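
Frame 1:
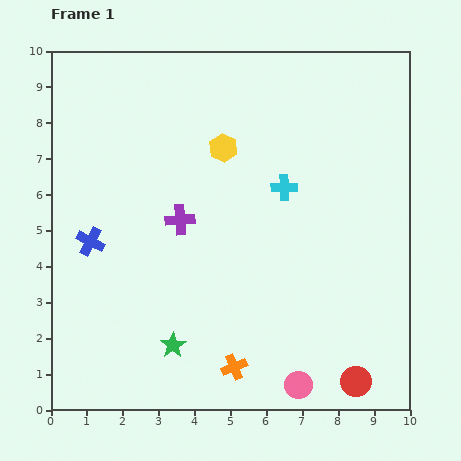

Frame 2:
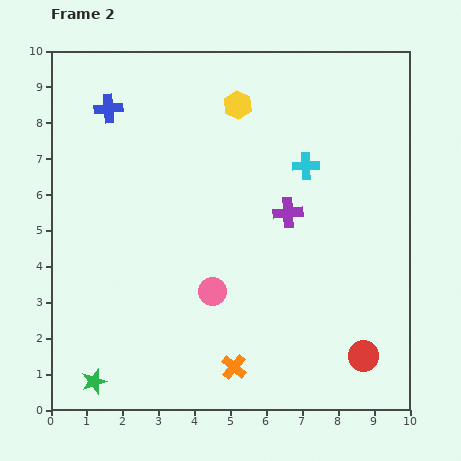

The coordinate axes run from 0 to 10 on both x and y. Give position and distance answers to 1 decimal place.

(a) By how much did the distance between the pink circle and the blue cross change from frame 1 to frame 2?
-1.1

Distance in frame 1: 7.0. Distance in frame 2: 5.9.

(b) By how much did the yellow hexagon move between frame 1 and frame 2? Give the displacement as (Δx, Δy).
(0.4, 1.2)

The yellow hexagon was at (4.8, 7.3) in frame 1 and (5.2, 8.5) in frame 2.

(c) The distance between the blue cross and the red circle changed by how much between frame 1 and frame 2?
+1.5

Distance in frame 1: 8.4. Distance in frame 2: 9.9.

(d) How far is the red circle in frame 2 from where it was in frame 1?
0.7

The red circle moved from (8.5, 0.8) to (8.7, 1.5), a distance of √(0.2² + 0.7²) ≈ 0.7.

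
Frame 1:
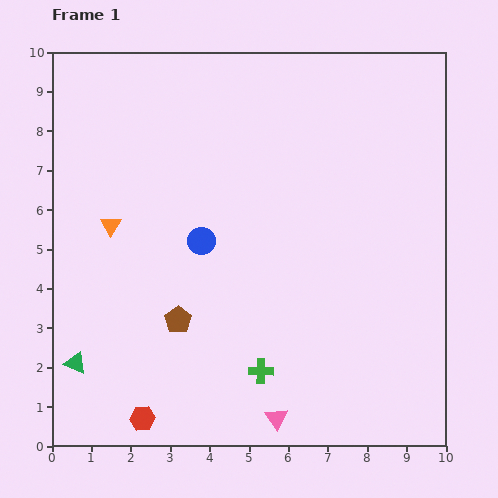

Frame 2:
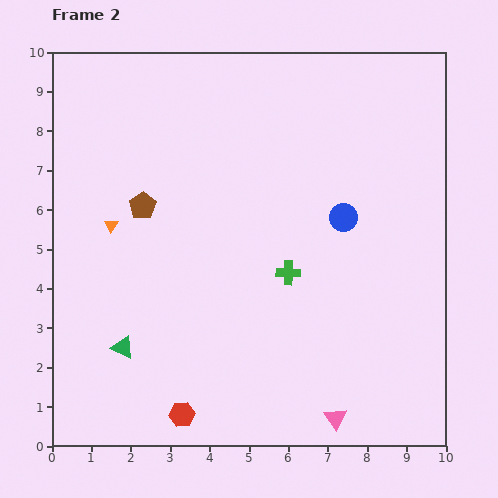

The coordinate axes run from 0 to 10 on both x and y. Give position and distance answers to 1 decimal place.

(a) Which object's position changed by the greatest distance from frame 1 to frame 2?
the blue circle

(moved 3.6; next 3.0)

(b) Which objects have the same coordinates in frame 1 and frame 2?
the orange triangle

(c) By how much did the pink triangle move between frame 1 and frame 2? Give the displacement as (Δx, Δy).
(1.5, 0.0)

The pink triangle was at (5.7, 0.7) in frame 1 and (7.2, 0.7) in frame 2.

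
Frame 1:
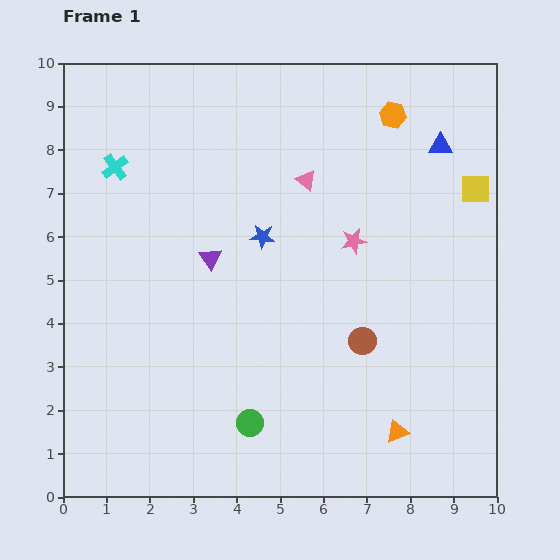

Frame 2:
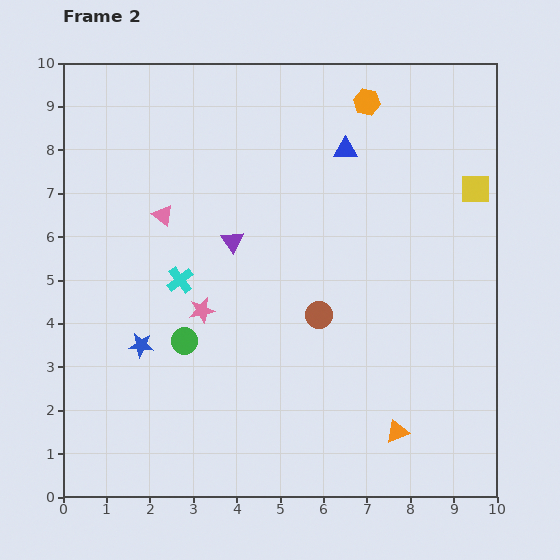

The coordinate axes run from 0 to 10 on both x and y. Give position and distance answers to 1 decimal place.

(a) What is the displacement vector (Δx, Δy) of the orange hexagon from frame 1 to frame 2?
(-0.6, 0.3)

The orange hexagon was at (7.6, 8.8) in frame 1 and (7.0, 9.1) in frame 2.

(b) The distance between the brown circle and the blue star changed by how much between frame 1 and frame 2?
+0.9

Distance in frame 1: 3.3. Distance in frame 2: 4.2.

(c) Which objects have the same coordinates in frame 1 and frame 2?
the orange triangle, the yellow square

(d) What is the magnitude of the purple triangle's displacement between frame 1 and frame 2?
0.6

The purple triangle moved from (3.4, 5.5) to (3.9, 5.9), a distance of √(0.5² + 0.4²) ≈ 0.6.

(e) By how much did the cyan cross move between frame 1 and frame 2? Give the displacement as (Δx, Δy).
(1.5, -2.6)

The cyan cross was at (1.2, 7.6) in frame 1 and (2.7, 5.0) in frame 2.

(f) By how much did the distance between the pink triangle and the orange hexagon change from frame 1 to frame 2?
+2.9

Distance in frame 1: 2.5. Distance in frame 2: 5.4.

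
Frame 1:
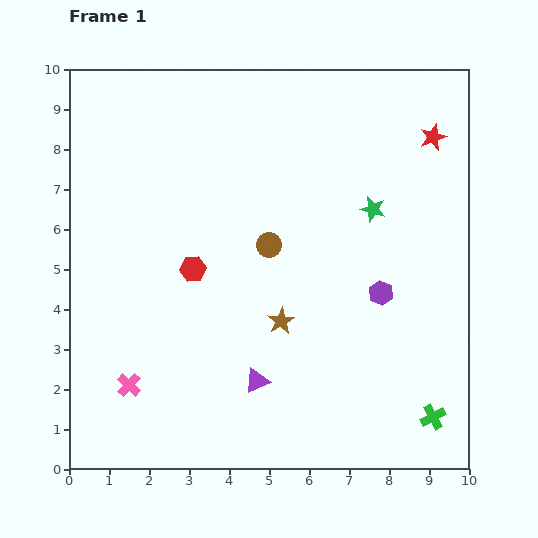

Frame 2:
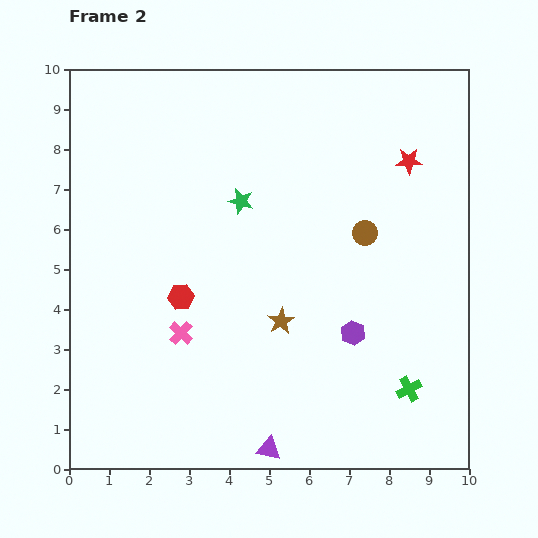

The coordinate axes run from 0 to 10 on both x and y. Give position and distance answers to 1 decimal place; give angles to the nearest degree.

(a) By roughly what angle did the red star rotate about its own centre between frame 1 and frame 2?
19° clockwise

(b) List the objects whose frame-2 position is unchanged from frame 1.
the brown star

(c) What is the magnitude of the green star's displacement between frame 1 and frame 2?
3.3

The green star moved from (7.6, 6.5) to (4.3, 6.7), a distance of √(3.3² + 0.2²) ≈ 3.3.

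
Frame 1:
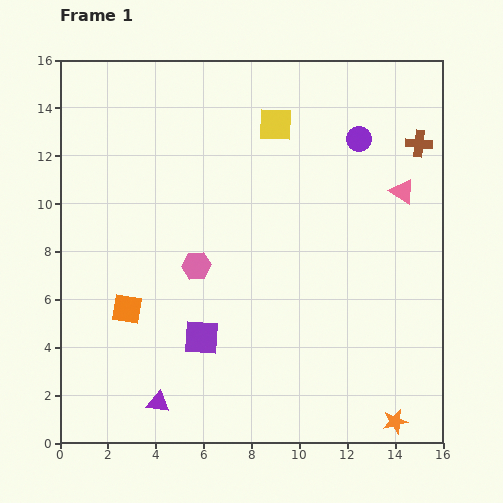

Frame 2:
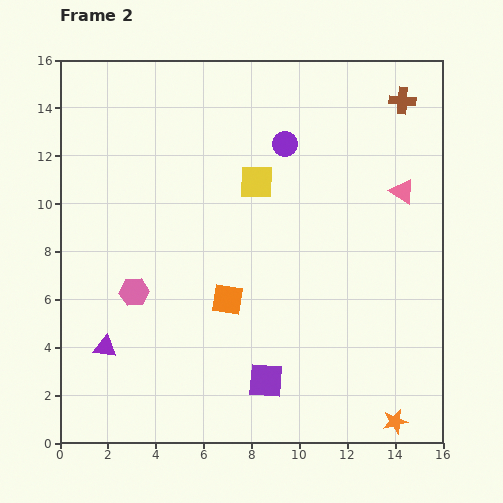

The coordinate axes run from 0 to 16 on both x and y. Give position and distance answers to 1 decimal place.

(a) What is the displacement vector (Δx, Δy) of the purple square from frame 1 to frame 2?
(2.7, -1.8)

The purple square was at (5.9, 4.4) in frame 1 and (8.6, 2.6) in frame 2.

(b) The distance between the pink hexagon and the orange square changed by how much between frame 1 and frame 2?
+0.5

Distance in frame 1: 3.4. Distance in frame 2: 3.9.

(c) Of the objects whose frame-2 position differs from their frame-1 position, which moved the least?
the brown cross

(moved 1.9)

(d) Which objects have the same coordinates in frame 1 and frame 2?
the orange star, the pink triangle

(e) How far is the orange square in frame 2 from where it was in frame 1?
4.2

The orange square moved from (2.8, 5.6) to (7.0, 6.0), a distance of √(4.2² + 0.4²) ≈ 4.2.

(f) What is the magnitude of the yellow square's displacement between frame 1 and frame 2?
2.5

The yellow square moved from (9.0, 13.3) to (8.2, 10.9), a distance of √(0.8² + 2.4²) ≈ 2.5.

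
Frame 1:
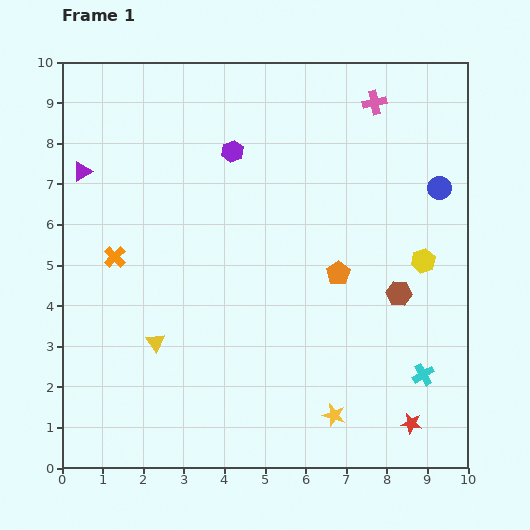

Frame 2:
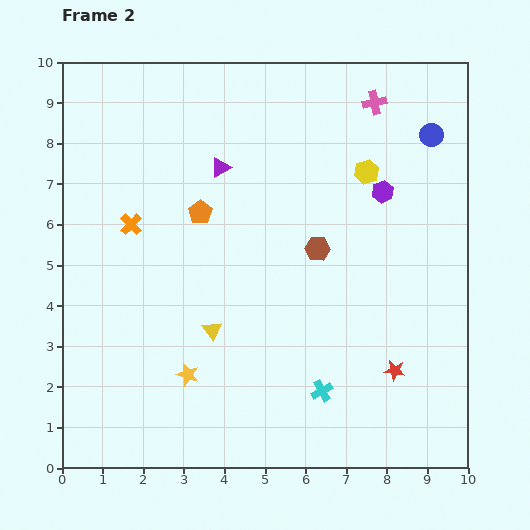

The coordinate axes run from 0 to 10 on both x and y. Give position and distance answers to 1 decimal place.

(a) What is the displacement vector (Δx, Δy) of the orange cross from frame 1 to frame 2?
(0.4, 0.8)

The orange cross was at (1.3, 5.2) in frame 1 and (1.7, 6.0) in frame 2.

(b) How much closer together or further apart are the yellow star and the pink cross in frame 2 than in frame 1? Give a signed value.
+0.3

Distance in frame 1: 7.8. Distance in frame 2: 8.1.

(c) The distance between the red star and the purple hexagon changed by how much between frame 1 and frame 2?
-3.6

Distance in frame 1: 8.0. Distance in frame 2: 4.4.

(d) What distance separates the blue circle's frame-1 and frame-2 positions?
1.3

The blue circle moved from (9.3, 6.9) to (9.1, 8.2), a distance of √(0.2² + 1.3²) ≈ 1.3.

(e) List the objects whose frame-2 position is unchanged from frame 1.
the pink cross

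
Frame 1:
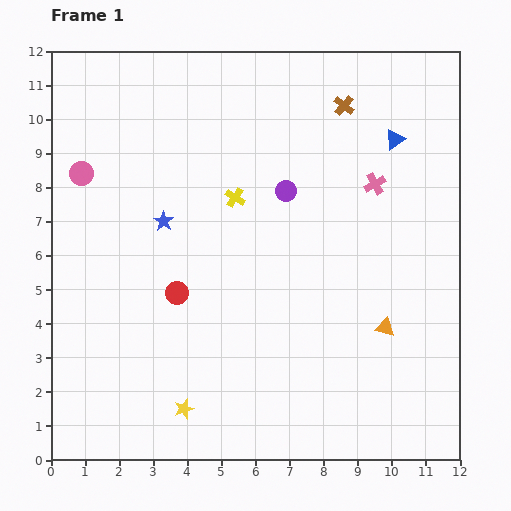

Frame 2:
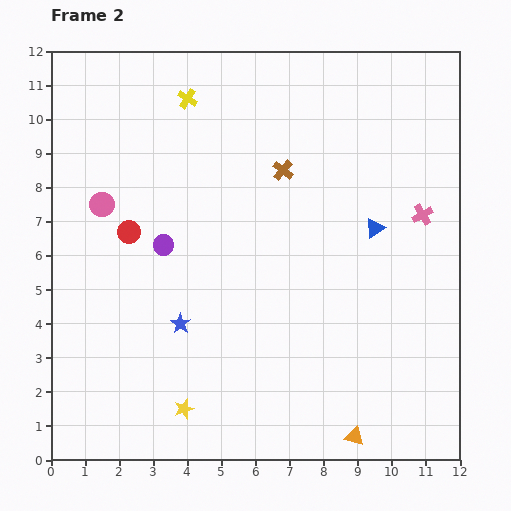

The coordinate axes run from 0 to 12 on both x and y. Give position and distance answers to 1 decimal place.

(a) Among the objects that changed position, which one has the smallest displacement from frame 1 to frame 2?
the pink circle

(moved 1.1)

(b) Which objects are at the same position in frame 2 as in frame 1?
the yellow star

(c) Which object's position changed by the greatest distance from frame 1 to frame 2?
the purple circle

(moved 3.9; next 3.3)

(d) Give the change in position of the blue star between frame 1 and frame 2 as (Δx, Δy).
(0.5, -3.0)

The blue star was at (3.3, 7.0) in frame 1 and (3.8, 4.0) in frame 2.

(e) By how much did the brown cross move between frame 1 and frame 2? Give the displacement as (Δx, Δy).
(-1.8, -1.9)

The brown cross was at (8.6, 10.4) in frame 1 and (6.8, 8.5) in frame 2.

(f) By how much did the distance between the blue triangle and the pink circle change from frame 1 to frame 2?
-1.3

Distance in frame 1: 9.3. Distance in frame 2: 8.0.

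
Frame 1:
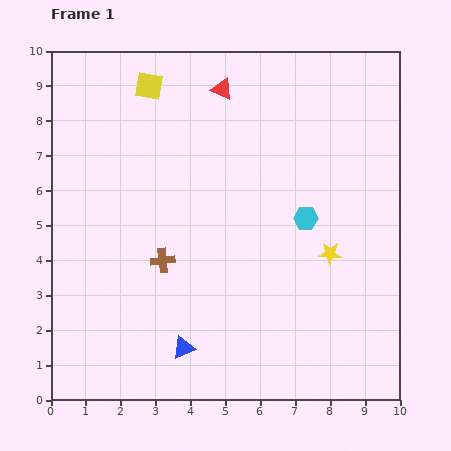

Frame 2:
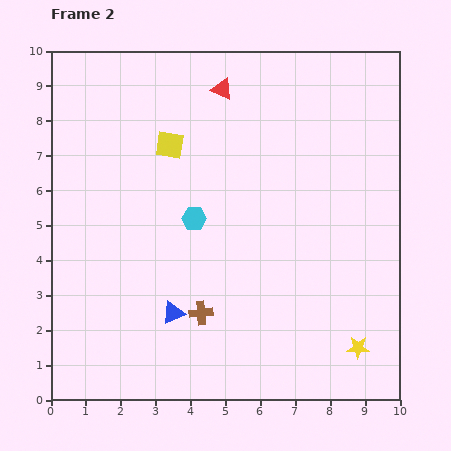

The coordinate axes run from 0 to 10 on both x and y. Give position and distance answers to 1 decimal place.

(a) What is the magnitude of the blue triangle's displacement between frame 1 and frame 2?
1.0

The blue triangle moved from (3.8, 1.5) to (3.5, 2.5), a distance of √(0.3² + 1.0²) ≈ 1.0.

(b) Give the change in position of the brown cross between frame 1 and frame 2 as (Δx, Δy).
(1.1, -1.5)

The brown cross was at (3.2, 4.0) in frame 1 and (4.3, 2.5) in frame 2.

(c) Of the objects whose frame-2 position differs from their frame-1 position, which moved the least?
the blue triangle

(moved 1.0)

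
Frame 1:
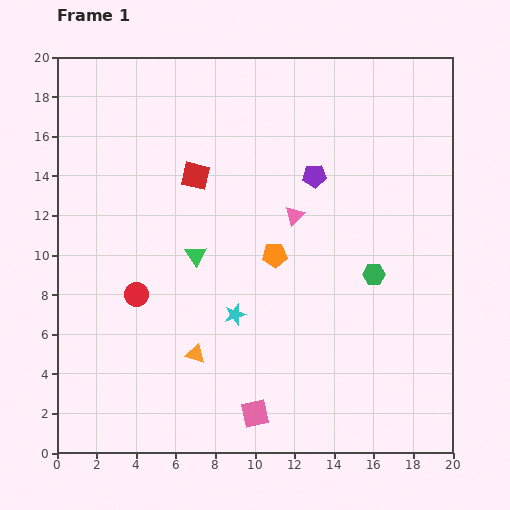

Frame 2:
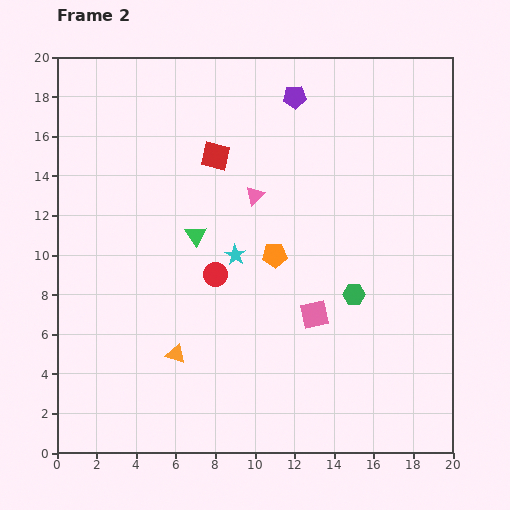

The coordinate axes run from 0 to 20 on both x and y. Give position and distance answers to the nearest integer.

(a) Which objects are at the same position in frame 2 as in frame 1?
the orange pentagon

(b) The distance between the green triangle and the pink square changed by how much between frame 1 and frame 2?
-2

Distance in frame 1: 9. Distance in frame 2: 7.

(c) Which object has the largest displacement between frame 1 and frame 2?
the pink square

(moved 6; next 4)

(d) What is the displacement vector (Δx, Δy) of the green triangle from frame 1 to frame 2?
(0, 1)

The green triangle was at (7, 10) in frame 1 and (7, 11) in frame 2.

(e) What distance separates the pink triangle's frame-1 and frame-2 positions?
2

The pink triangle moved from (12, 12) to (10, 13), a distance of √(2² + 1²) ≈ 2.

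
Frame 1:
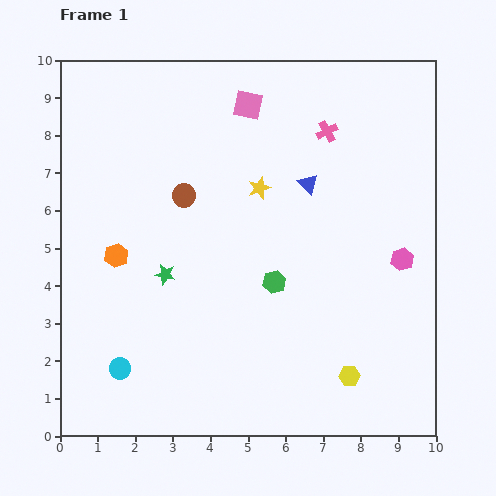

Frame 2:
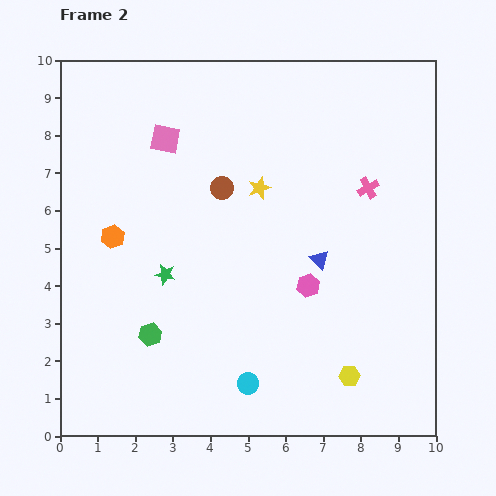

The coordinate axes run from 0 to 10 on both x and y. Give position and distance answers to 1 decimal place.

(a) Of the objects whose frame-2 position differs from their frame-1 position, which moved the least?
the orange hexagon

(moved 0.5)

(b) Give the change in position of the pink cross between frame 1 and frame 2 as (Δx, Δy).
(1.1, -1.5)

The pink cross was at (7.1, 8.1) in frame 1 and (8.2, 6.6) in frame 2.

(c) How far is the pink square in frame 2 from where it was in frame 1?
2.4

The pink square moved from (5.0, 8.8) to (2.8, 7.9), a distance of √(2.2² + 0.9²) ≈ 2.4.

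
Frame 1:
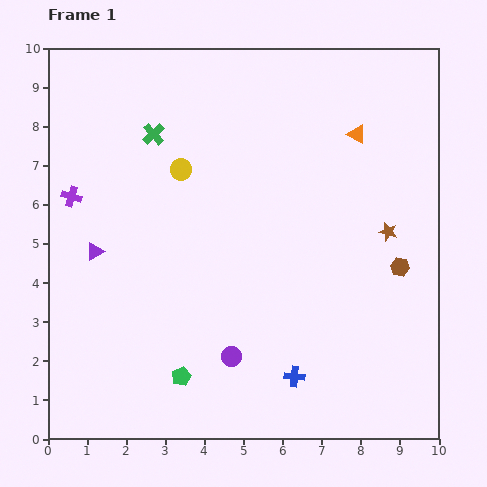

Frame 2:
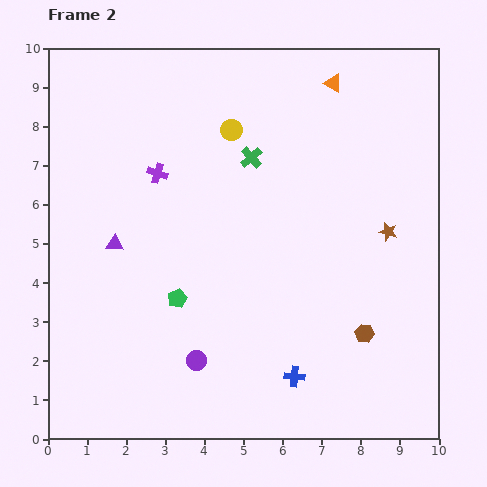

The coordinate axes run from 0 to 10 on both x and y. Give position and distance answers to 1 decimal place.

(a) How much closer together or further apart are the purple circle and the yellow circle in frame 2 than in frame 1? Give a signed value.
+1.0

Distance in frame 1: 5.0. Distance in frame 2: 6.0.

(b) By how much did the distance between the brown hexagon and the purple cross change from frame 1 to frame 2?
-1.9

Distance in frame 1: 8.6. Distance in frame 2: 6.7.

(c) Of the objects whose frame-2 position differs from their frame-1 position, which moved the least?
the purple triangle

(moved 0.5)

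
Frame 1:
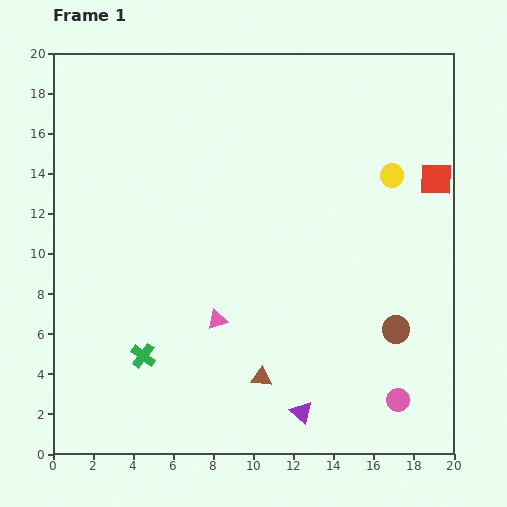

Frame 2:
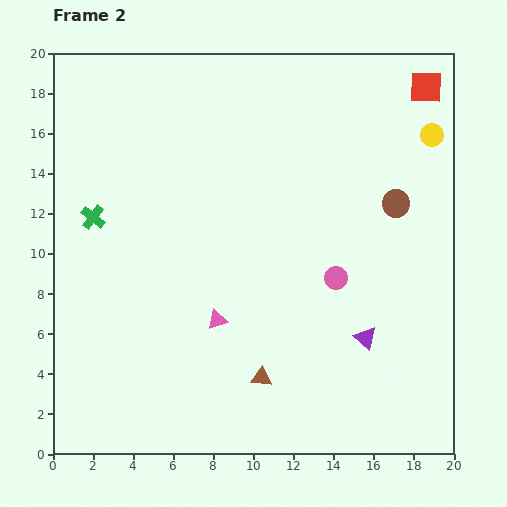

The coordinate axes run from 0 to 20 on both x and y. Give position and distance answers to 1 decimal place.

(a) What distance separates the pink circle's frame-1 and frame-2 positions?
6.8

The pink circle moved from (17.2, 2.7) to (14.1, 8.8), a distance of √(3.1² + 6.1²) ≈ 6.8.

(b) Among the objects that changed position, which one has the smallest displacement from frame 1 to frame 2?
the yellow circle

(moved 2.8)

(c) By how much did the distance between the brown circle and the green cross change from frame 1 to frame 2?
+2.4

Distance in frame 1: 12.7. Distance in frame 2: 15.1.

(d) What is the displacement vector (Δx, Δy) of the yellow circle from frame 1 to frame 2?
(2.0, 2.0)

The yellow circle was at (16.9, 13.9) in frame 1 and (18.9, 15.9) in frame 2.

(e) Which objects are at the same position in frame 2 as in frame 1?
the brown triangle, the pink triangle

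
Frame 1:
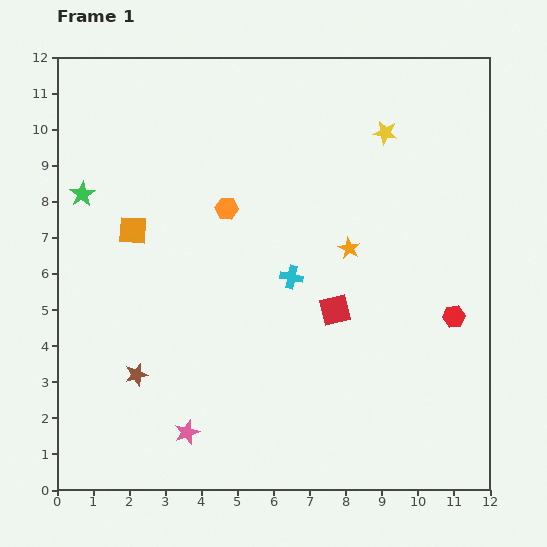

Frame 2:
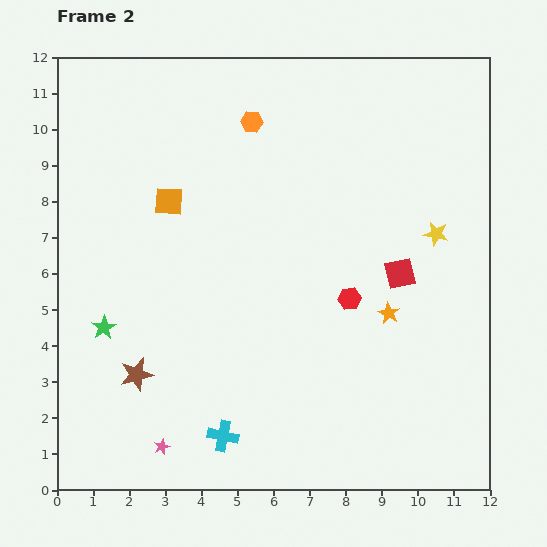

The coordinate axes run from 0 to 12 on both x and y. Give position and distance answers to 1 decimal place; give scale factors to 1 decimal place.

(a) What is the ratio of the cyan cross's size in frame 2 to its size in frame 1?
1.3×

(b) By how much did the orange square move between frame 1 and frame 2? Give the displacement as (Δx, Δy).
(1.0, 0.8)

The orange square was at (2.1, 7.2) in frame 1 and (3.1, 8.0) in frame 2.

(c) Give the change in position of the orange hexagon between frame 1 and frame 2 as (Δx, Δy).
(0.7, 2.4)

The orange hexagon was at (4.7, 7.8) in frame 1 and (5.4, 10.2) in frame 2.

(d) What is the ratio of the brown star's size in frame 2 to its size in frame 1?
1.5×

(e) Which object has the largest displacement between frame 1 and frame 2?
the cyan cross

(moved 4.8; next 3.7)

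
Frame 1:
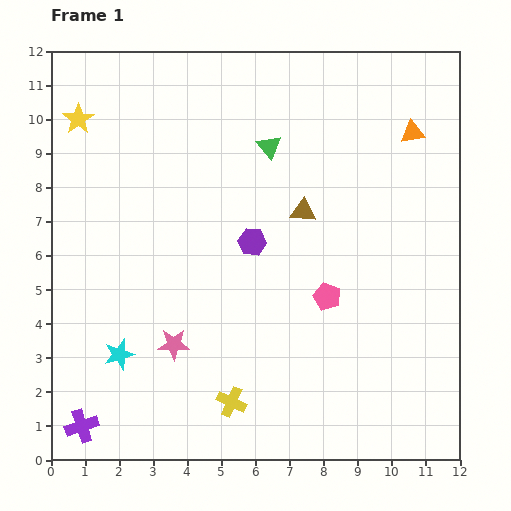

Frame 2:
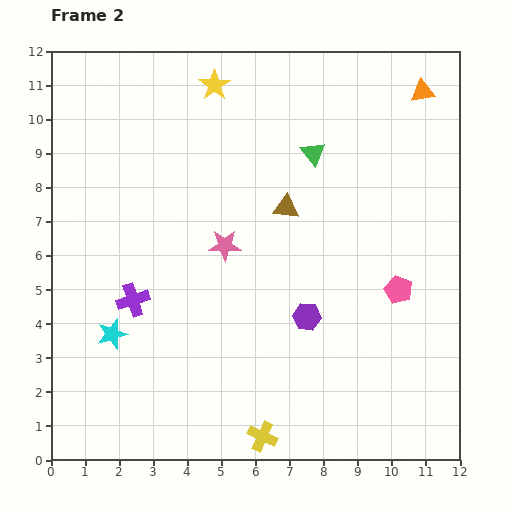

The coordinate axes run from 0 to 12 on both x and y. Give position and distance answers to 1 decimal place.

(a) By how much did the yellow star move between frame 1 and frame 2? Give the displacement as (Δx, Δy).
(4.0, 1.0)

The yellow star was at (0.8, 10.0) in frame 1 and (4.8, 11.0) in frame 2.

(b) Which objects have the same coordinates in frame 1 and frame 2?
none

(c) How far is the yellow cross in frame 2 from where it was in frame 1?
1.3

The yellow cross moved from (5.3, 1.7) to (6.2, 0.7), a distance of √(0.9² + 1.0²) ≈ 1.3.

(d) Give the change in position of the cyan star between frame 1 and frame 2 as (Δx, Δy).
(-0.2, 0.6)

The cyan star was at (2.0, 3.1) in frame 1 and (1.8, 3.7) in frame 2.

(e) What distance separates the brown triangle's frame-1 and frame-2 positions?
0.5

The brown triangle moved from (7.4, 7.3) to (6.9, 7.4), a distance of √(0.5² + 0.1²) ≈ 0.5.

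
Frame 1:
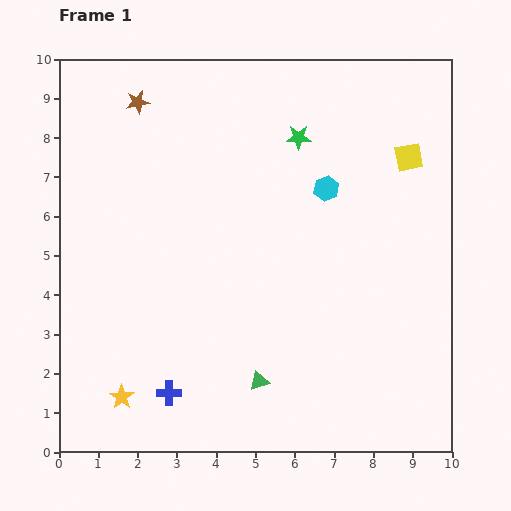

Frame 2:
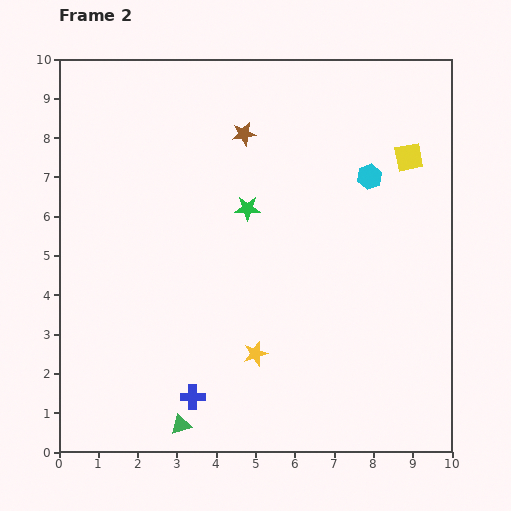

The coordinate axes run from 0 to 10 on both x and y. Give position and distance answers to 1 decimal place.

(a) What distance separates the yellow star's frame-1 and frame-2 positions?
3.6

The yellow star moved from (1.6, 1.4) to (5.0, 2.5), a distance of √(3.4² + 1.1²) ≈ 3.6.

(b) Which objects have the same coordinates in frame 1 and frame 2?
the yellow square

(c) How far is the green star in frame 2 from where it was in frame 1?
2.2

The green star moved from (6.1, 8.0) to (4.8, 6.2), a distance of √(1.3² + 1.8²) ≈ 2.2.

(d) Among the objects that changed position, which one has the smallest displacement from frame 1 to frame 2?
the blue cross

(moved 0.6)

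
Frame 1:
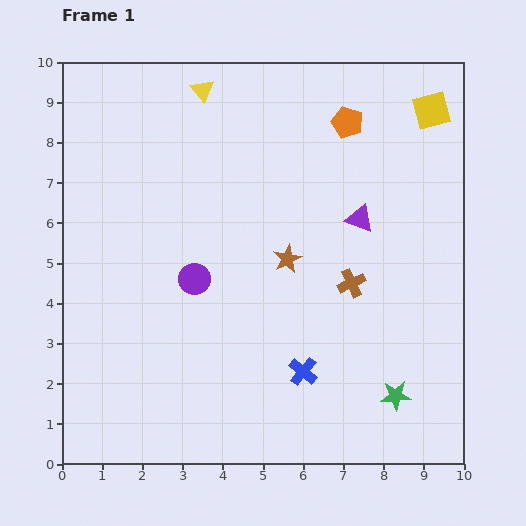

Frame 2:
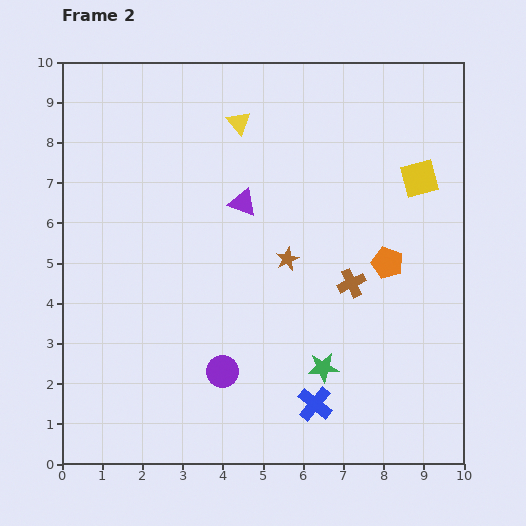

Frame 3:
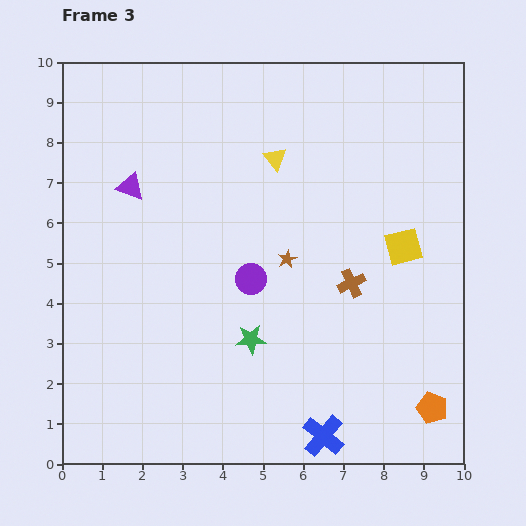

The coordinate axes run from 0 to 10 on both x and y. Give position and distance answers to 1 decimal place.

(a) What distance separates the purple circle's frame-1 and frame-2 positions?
2.4

The purple circle moved from (3.3, 4.6) to (4.0, 2.3), a distance of √(0.7² + 2.3²) ≈ 2.4.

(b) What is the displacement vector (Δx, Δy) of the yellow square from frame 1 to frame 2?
(-0.3, -1.7)

The yellow square was at (9.2, 8.8) in frame 1 and (8.9, 7.1) in frame 2.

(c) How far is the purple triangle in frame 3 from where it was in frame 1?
5.8

The purple triangle moved from (7.4, 6.1) to (1.7, 6.9), a distance of √(5.7² + 0.8²) ≈ 5.8.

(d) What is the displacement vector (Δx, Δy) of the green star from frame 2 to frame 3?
(-1.8, 0.7)

The green star was at (6.5, 2.4) in frame 2 and (4.7, 3.1) in frame 3.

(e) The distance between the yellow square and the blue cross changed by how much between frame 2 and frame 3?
-1.1

Distance in frame 2: 6.2. Distance in frame 3: 5.1.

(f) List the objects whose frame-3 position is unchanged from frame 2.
the brown star, the brown cross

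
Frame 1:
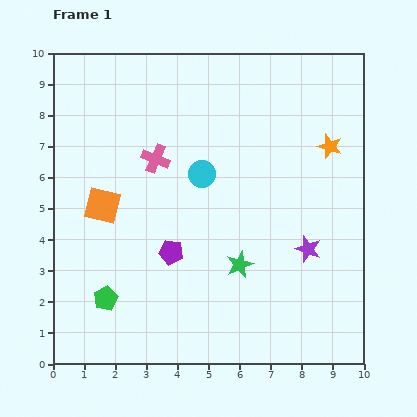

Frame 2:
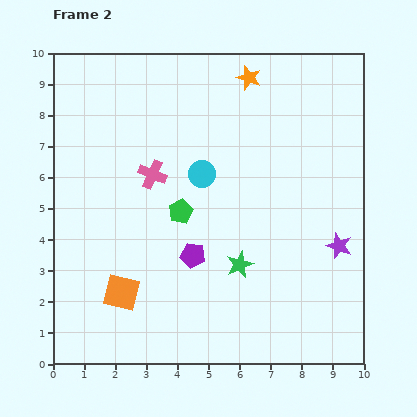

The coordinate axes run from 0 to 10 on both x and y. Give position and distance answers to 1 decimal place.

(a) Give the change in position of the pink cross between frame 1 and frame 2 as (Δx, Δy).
(-0.1, -0.5)

The pink cross was at (3.3, 6.6) in frame 1 and (3.2, 6.1) in frame 2.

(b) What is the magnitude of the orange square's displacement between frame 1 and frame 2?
2.9

The orange square moved from (1.6, 5.1) to (2.2, 2.3), a distance of √(0.6² + 2.8²) ≈ 2.9.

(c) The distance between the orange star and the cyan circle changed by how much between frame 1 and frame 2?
-0.8

Distance in frame 1: 4.2. Distance in frame 2: 3.4.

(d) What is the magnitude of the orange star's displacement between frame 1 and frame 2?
3.4

The orange star moved from (8.9, 7.0) to (6.3, 9.2), a distance of √(2.6² + 2.2²) ≈ 3.4.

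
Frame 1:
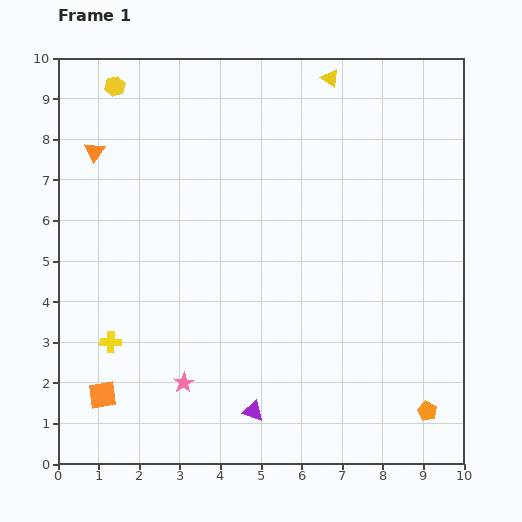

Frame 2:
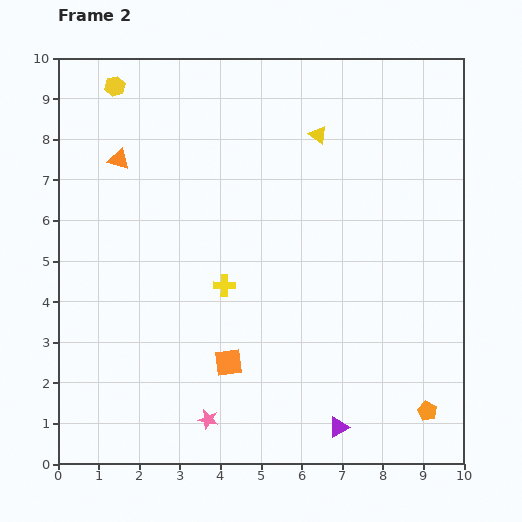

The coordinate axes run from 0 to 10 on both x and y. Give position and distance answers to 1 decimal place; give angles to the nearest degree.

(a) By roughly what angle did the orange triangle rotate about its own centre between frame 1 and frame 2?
47° counter-clockwise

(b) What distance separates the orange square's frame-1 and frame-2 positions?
3.2

The orange square moved from (1.1, 1.7) to (4.2, 2.5), a distance of √(3.1² + 0.8²) ≈ 3.2.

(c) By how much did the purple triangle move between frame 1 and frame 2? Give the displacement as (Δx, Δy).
(2.1, -0.4)

The purple triangle was at (4.8, 1.3) in frame 1 and (6.9, 0.9) in frame 2.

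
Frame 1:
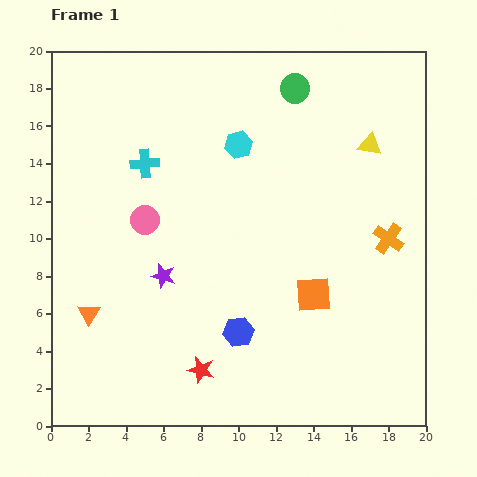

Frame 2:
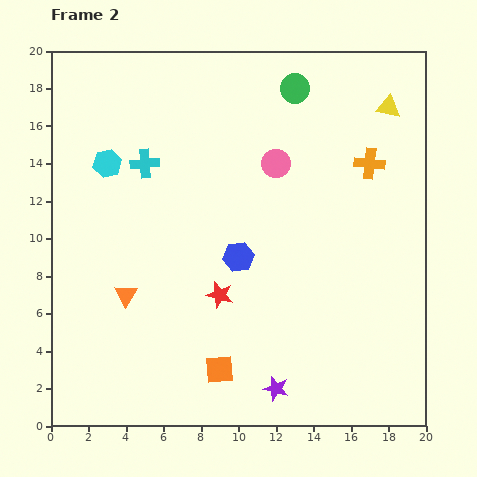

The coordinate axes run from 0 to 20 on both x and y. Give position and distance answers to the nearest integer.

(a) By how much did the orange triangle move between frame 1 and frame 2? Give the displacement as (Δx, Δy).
(2, 1)

The orange triangle was at (2, 6) in frame 1 and (4, 7) in frame 2.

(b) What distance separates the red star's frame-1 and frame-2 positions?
4

The red star moved from (8, 3) to (9, 7), a distance of √(1² + 4²) ≈ 4.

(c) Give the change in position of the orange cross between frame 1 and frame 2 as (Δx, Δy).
(-1, 4)

The orange cross was at (18, 10) in frame 1 and (17, 14) in frame 2.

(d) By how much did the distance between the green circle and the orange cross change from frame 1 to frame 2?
-3

Distance in frame 1: 9. Distance in frame 2: 6.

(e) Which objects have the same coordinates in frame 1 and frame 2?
the cyan cross, the green circle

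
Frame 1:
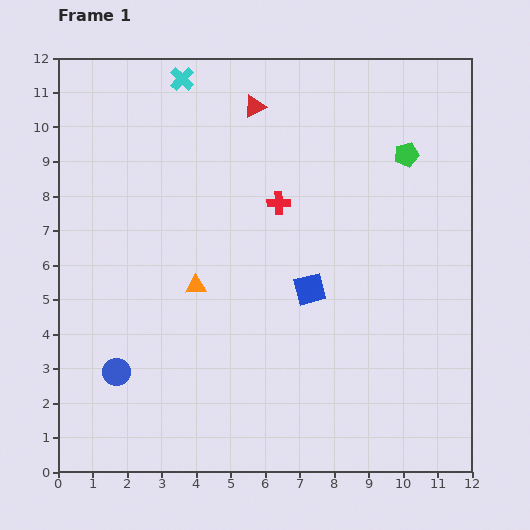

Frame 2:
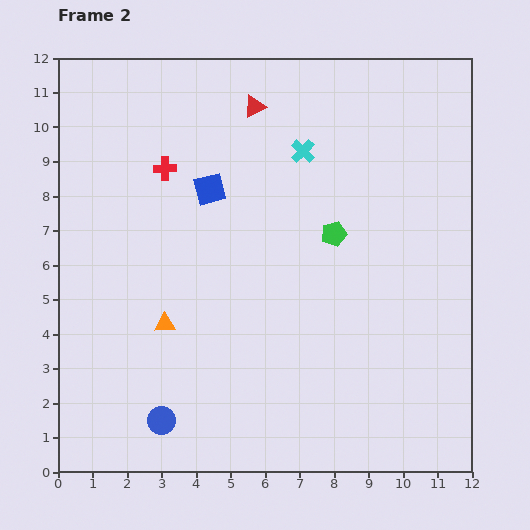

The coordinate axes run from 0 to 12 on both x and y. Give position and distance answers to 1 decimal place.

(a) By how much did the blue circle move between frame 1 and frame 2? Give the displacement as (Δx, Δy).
(1.3, -1.4)

The blue circle was at (1.7, 2.9) in frame 1 and (3.0, 1.5) in frame 2.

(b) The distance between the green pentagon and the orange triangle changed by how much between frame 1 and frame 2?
-1.7

Distance in frame 1: 7.2. Distance in frame 2: 5.5.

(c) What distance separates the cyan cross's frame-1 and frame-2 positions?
4.1

The cyan cross moved from (3.6, 11.4) to (7.1, 9.3), a distance of √(3.5² + 2.1²) ≈ 4.1.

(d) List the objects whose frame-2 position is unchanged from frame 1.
the red triangle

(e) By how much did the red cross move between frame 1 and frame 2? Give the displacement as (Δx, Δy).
(-3.3, 1.0)

The red cross was at (6.4, 7.8) in frame 1 and (3.1, 8.8) in frame 2.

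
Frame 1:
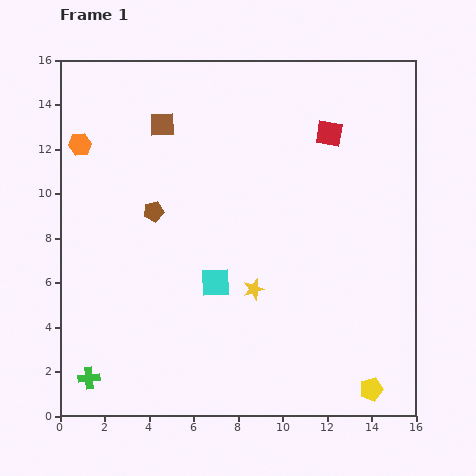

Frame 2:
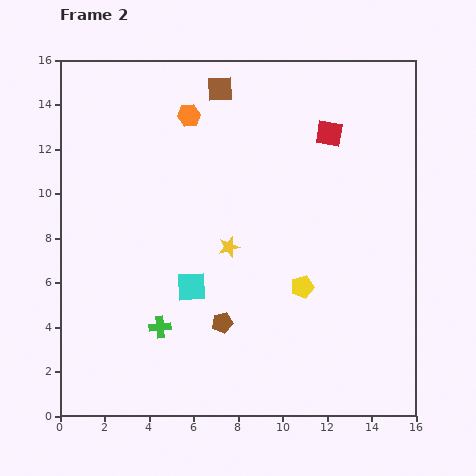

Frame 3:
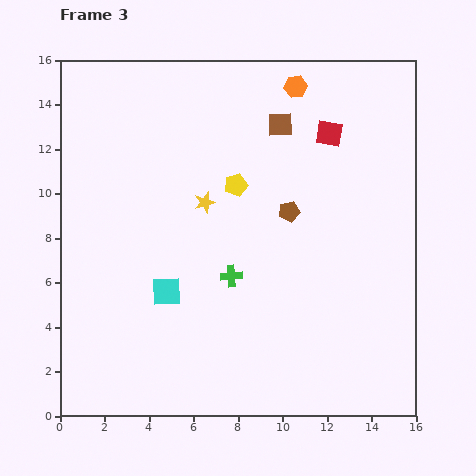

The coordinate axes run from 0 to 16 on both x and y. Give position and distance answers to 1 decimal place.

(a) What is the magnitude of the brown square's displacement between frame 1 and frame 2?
3.1

The brown square moved from (4.6, 13.1) to (7.2, 14.7), a distance of √(2.6² + 1.6²) ≈ 3.1.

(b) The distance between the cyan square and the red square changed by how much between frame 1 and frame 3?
+1.8

Distance in frame 1: 8.4. Distance in frame 3: 10.2.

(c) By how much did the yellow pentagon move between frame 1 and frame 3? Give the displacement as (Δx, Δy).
(-6.1, 9.2)

The yellow pentagon was at (14.0, 1.2) in frame 1 and (7.9, 10.4) in frame 3.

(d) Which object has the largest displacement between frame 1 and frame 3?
the yellow pentagon

(moved 11.0; next 10.0)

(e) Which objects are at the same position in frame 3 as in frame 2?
the red square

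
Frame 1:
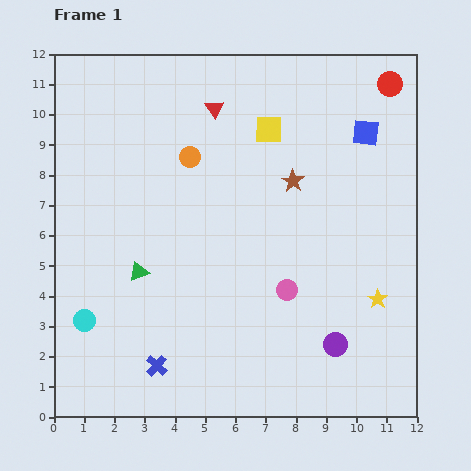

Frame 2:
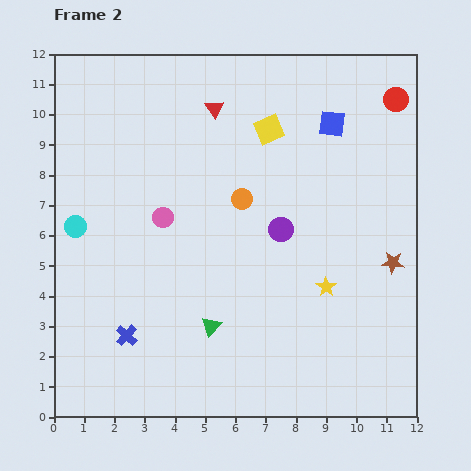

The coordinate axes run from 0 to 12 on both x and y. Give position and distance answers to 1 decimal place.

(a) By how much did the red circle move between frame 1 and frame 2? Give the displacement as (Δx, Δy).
(0.2, -0.5)

The red circle was at (11.1, 11.0) in frame 1 and (11.3, 10.5) in frame 2.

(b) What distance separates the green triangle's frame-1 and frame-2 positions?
3.0

The green triangle moved from (2.8, 4.8) to (5.2, 3.0), a distance of √(2.4² + 1.8²) ≈ 3.0.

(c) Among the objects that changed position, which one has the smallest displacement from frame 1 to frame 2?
the red circle

(moved 0.5)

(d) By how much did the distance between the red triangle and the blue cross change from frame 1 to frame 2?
-0.7

Distance in frame 1: 8.7. Distance in frame 2: 8.0.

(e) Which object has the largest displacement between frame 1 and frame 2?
the pink circle

(moved 4.8; next 4.3)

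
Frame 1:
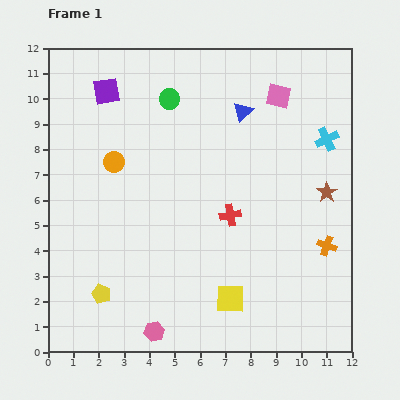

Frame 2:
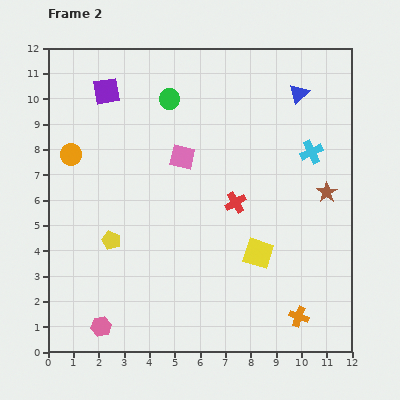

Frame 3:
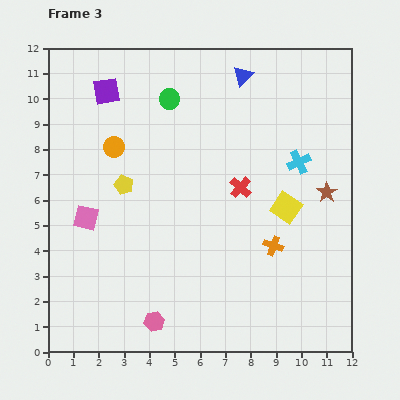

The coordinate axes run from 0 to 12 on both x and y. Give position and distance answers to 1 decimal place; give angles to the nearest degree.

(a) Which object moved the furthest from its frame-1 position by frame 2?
the pink square

(moved 4.5; next 3.0)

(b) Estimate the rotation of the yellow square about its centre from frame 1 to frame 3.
33° clockwise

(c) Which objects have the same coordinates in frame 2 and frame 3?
the brown star, the green circle, the purple square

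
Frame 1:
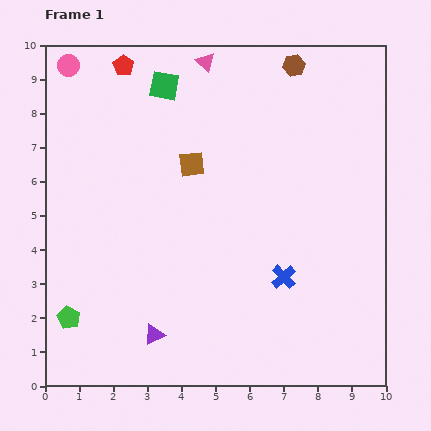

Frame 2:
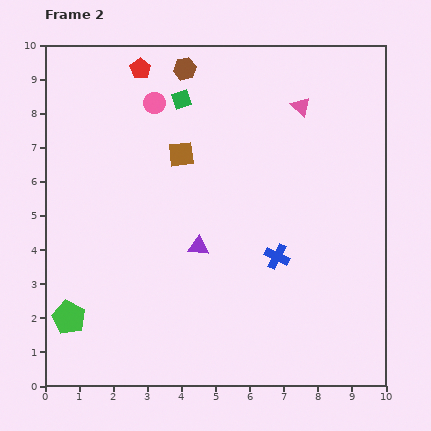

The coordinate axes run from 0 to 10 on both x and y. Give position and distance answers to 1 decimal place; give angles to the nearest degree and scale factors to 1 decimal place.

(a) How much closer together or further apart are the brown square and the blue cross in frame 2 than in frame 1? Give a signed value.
-0.2

Distance in frame 1: 4.3. Distance in frame 2: 4.1.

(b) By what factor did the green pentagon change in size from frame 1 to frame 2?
1.4×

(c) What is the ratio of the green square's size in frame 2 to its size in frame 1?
0.6×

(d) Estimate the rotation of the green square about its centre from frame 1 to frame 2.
29° counter-clockwise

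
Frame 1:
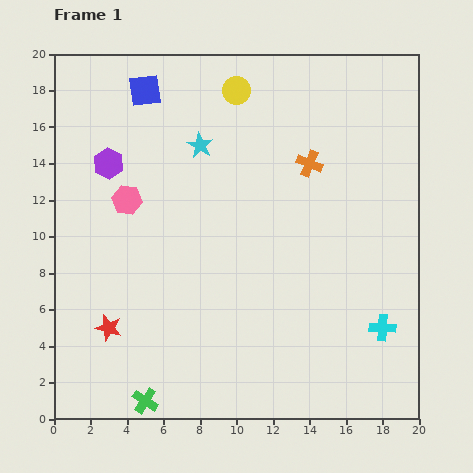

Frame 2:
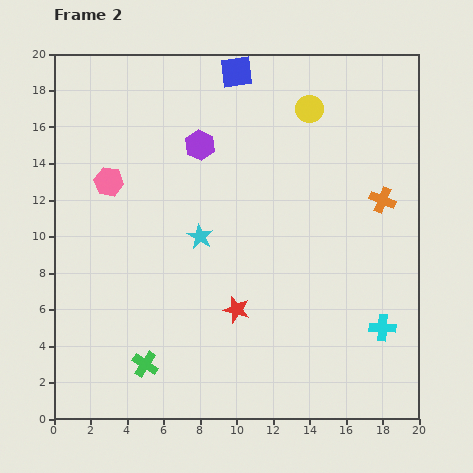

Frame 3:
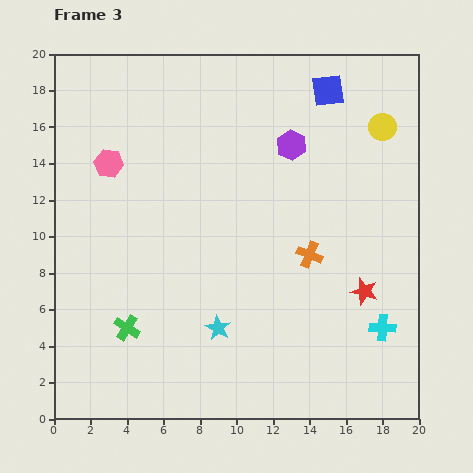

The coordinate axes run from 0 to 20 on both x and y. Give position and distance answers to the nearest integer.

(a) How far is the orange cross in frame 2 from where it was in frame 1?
4

The orange cross moved from (14, 14) to (18, 12), a distance of √(4² + 2²) ≈ 4.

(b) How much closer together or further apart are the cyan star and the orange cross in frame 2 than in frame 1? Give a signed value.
+4

Distance in frame 1: 6. Distance in frame 2: 10.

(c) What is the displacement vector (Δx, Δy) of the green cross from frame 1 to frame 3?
(-1, 4)

The green cross was at (5, 1) in frame 1 and (4, 5) in frame 3.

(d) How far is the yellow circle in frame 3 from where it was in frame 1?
8

The yellow circle moved from (10, 18) to (18, 16), a distance of √(8² + 2²) ≈ 8.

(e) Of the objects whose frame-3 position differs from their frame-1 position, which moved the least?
the pink hexagon

(moved 2)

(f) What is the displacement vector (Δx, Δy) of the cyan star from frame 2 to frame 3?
(1, -5)

The cyan star was at (8, 10) in frame 2 and (9, 5) in frame 3.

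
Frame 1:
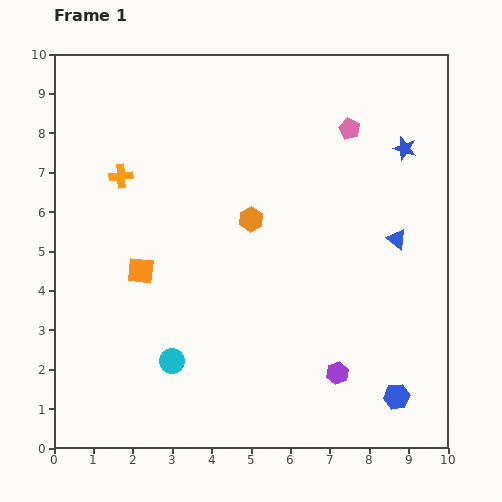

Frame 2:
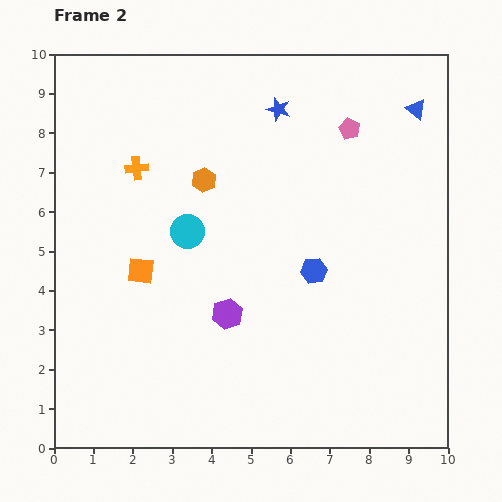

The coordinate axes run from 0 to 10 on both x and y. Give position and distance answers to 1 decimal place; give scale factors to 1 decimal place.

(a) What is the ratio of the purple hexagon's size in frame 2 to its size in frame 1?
1.4×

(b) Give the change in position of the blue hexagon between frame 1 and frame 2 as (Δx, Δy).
(-2.1, 3.2)

The blue hexagon was at (8.7, 1.3) in frame 1 and (6.6, 4.5) in frame 2.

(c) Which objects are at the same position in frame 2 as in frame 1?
the orange square, the pink pentagon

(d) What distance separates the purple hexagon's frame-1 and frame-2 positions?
3.2

The purple hexagon moved from (7.2, 1.9) to (4.4, 3.4), a distance of √(2.8² + 1.5²) ≈ 3.2.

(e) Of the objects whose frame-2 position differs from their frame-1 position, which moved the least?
the orange cross

(moved 0.4)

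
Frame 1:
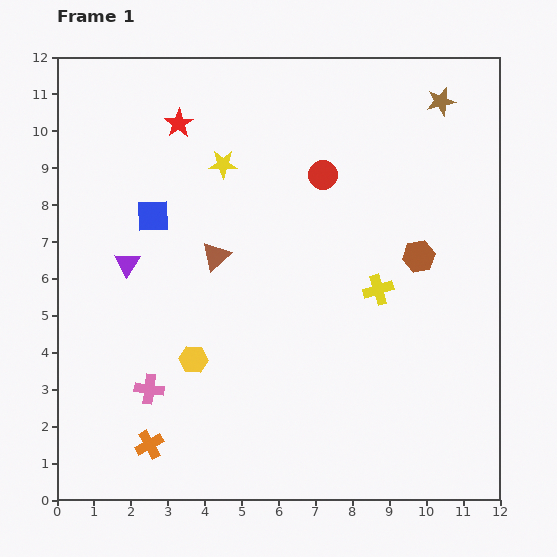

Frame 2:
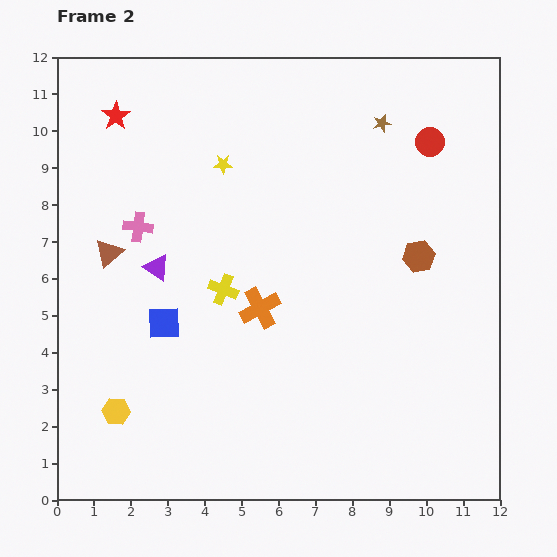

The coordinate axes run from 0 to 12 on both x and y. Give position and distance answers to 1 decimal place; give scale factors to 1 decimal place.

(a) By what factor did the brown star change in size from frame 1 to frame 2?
0.6×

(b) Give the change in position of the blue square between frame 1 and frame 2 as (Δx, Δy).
(0.3, -2.9)

The blue square was at (2.6, 7.7) in frame 1 and (2.9, 4.8) in frame 2.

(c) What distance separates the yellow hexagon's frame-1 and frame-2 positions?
2.5

The yellow hexagon moved from (3.7, 3.8) to (1.6, 2.4), a distance of √(2.1² + 1.4²) ≈ 2.5.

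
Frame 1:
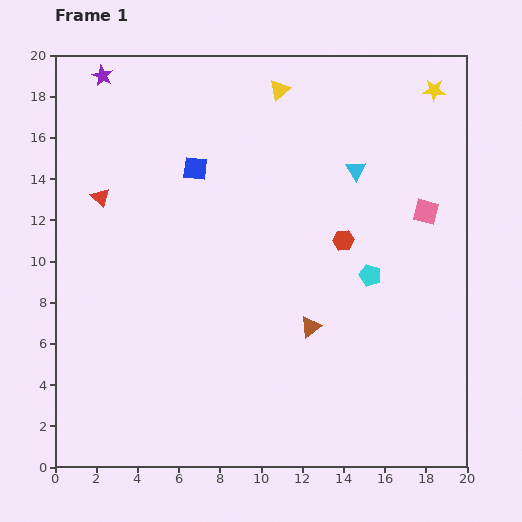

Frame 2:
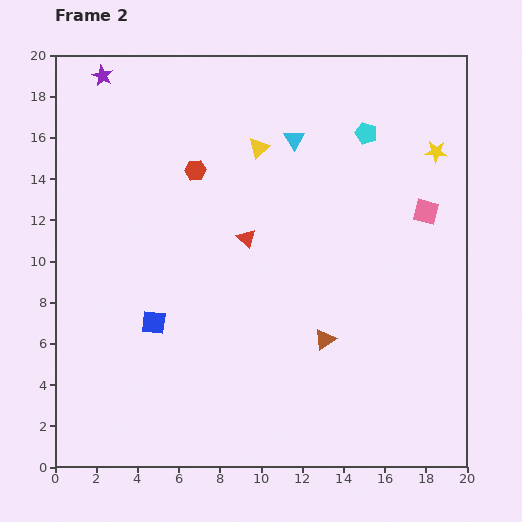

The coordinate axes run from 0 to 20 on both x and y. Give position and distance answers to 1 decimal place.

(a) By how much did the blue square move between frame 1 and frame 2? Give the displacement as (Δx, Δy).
(-2.0, -7.5)

The blue square was at (6.8, 14.5) in frame 1 and (4.8, 7.0) in frame 2.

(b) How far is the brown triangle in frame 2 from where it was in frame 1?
0.9

The brown triangle moved from (12.4, 6.8) to (13.1, 6.2), a distance of √(0.7² + 0.6²) ≈ 0.9.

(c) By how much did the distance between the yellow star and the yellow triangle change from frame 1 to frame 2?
+1.1

Distance in frame 1: 7.5. Distance in frame 2: 8.6.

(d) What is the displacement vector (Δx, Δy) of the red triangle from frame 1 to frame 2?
(7.1, -2.0)

The red triangle was at (2.2, 13.1) in frame 1 and (9.3, 11.1) in frame 2.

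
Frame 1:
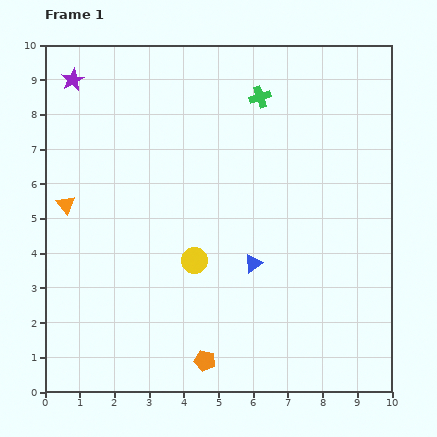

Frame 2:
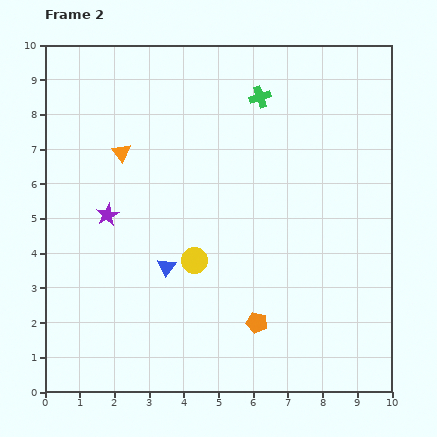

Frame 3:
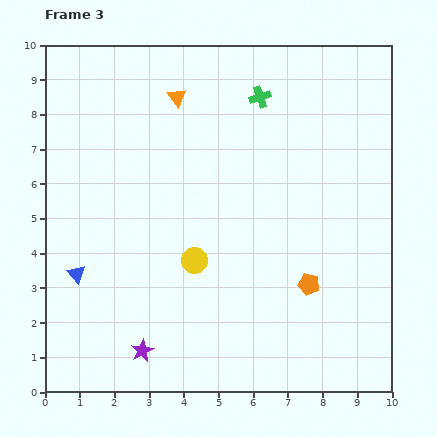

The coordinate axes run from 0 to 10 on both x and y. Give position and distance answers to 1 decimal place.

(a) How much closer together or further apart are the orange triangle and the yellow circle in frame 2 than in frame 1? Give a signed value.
-0.3

Distance in frame 1: 4.0. Distance in frame 2: 3.7.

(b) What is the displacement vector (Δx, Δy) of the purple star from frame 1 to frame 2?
(1.0, -3.9)

The purple star was at (0.8, 9.0) in frame 1 and (1.8, 5.1) in frame 2.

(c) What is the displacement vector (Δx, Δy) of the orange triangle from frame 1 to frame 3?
(3.2, 3.1)

The orange triangle was at (0.6, 5.4) in frame 1 and (3.8, 8.5) in frame 3.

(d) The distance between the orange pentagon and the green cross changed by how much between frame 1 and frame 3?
-2.2

Distance in frame 1: 7.8. Distance in frame 3: 5.6.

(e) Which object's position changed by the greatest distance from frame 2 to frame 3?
the purple star

(moved 4.0; next 2.6)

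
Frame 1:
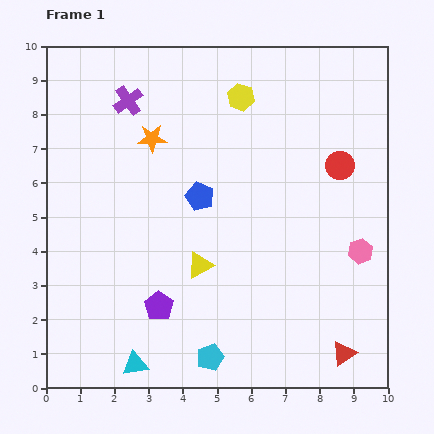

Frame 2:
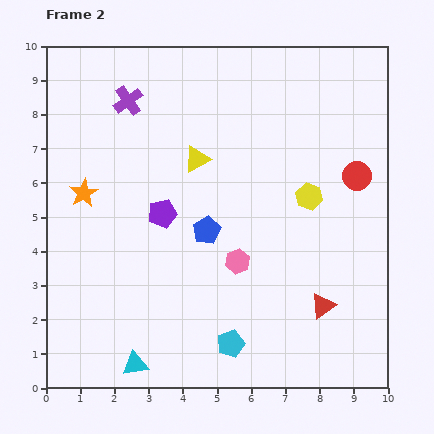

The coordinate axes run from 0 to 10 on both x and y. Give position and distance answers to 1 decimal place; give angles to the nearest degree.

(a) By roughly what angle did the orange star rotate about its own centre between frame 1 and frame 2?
28° counter-clockwise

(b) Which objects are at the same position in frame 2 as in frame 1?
the cyan triangle, the purple cross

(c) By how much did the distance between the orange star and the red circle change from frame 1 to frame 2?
+2.4

Distance in frame 1: 5.6. Distance in frame 2: 8.0.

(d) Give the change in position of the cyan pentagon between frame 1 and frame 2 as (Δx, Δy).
(0.6, 0.4)

The cyan pentagon was at (4.8, 0.9) in frame 1 and (5.4, 1.3) in frame 2.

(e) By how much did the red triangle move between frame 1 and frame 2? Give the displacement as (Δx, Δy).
(-0.6, 1.4)

The red triangle was at (8.7, 1.0) in frame 1 and (8.1, 2.4) in frame 2.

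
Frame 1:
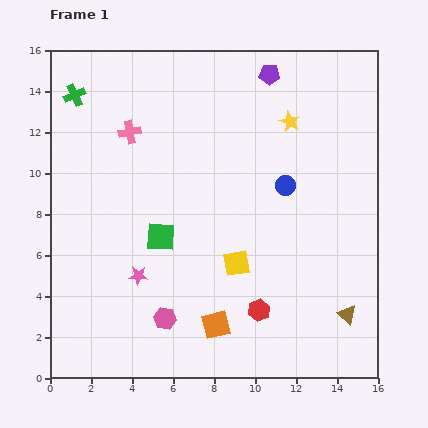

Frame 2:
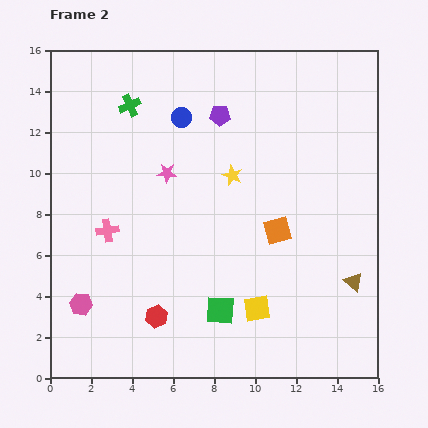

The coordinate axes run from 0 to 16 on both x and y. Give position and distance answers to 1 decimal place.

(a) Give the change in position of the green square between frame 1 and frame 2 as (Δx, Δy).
(2.9, -3.6)

The green square was at (5.4, 6.9) in frame 1 and (8.3, 3.3) in frame 2.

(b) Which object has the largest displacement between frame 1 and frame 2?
the blue circle

(moved 6.1; next 5.5)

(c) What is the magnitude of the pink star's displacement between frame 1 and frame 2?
5.2

The pink star moved from (4.3, 5.0) to (5.7, 10.0), a distance of √(1.4² + 5.0²) ≈ 5.2.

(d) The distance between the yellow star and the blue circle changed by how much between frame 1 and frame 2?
+0.7

Distance in frame 1: 3.1. Distance in frame 2: 3.8.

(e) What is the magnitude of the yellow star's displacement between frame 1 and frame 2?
3.8

The yellow star moved from (11.7, 12.5) to (8.9, 9.9), a distance of √(2.8² + 2.6²) ≈ 3.8.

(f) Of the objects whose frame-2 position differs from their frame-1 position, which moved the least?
the brown triangle

(moved 1.6)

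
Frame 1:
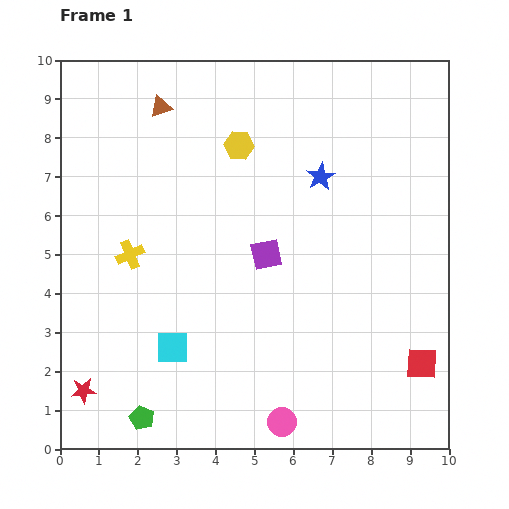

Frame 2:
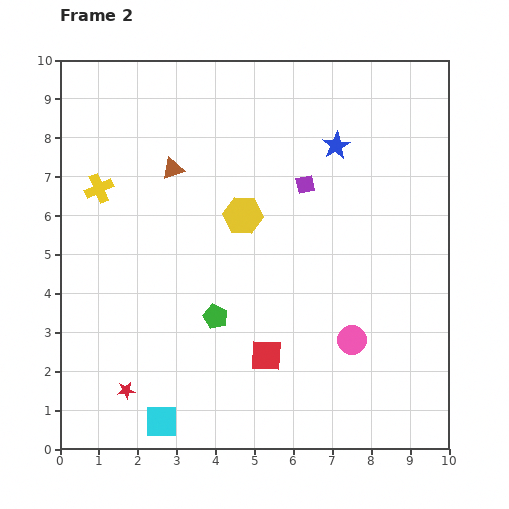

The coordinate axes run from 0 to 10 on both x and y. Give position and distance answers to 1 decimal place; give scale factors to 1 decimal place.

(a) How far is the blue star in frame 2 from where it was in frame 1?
0.9

The blue star moved from (6.7, 7.0) to (7.1, 7.8), a distance of √(0.4² + 0.8²) ≈ 0.9.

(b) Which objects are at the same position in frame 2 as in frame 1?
none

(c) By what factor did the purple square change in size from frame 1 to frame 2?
0.6×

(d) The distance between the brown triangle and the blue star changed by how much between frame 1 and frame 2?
-0.3

Distance in frame 1: 4.5. Distance in frame 2: 4.2.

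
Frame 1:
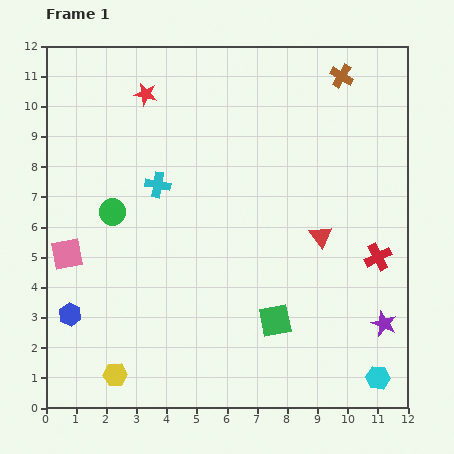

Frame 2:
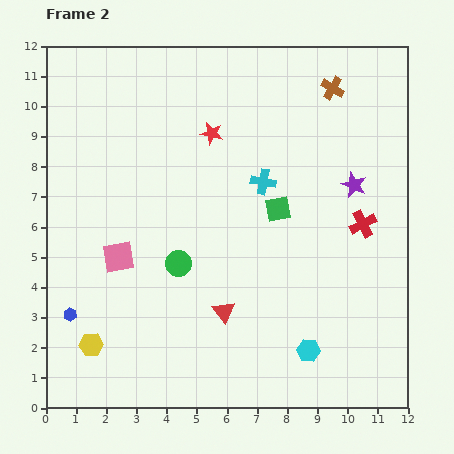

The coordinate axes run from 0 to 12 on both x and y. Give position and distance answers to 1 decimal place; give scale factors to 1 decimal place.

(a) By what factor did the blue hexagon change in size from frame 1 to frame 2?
0.6×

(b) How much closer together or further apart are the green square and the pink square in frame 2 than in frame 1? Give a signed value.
-1.7

Distance in frame 1: 7.2. Distance in frame 2: 5.5.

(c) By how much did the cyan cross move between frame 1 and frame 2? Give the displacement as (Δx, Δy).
(3.5, 0.1)

The cyan cross was at (3.7, 7.4) in frame 1 and (7.2, 7.5) in frame 2.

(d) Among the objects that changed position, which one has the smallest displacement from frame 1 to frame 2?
the brown cross

(moved 0.5)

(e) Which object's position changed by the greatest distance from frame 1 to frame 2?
the purple star

(moved 4.7; next 4.1)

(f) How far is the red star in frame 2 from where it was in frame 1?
2.6

The red star moved from (3.3, 10.4) to (5.5, 9.1), a distance of √(2.2² + 1.3²) ≈ 2.6.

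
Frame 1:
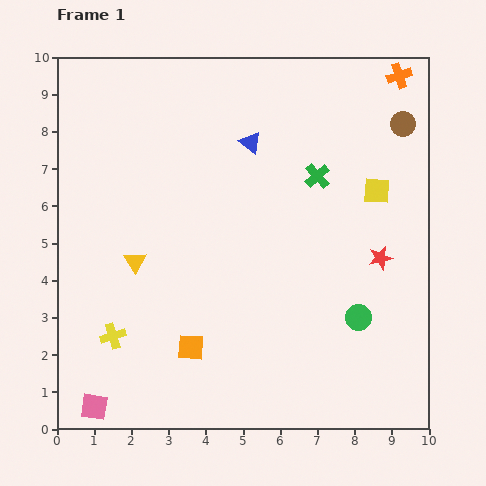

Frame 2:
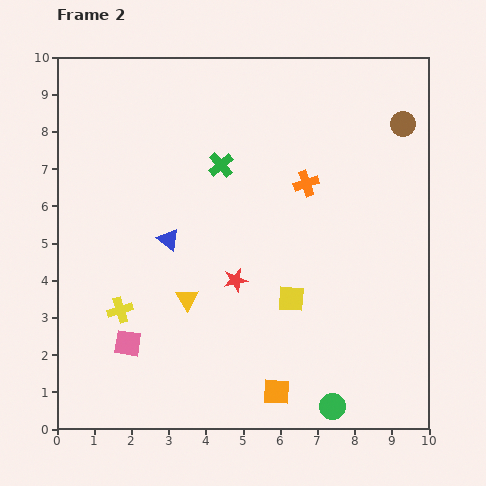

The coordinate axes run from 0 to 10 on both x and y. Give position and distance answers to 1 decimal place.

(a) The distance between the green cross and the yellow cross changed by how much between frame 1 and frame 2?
-2.3

Distance in frame 1: 7.0. Distance in frame 2: 4.7.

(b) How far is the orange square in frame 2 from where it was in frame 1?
2.6

The orange square moved from (3.6, 2.2) to (5.9, 1.0), a distance of √(2.3² + 1.2²) ≈ 2.6.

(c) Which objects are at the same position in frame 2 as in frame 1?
the brown circle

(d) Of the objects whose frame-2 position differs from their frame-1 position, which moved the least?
the yellow cross

(moved 0.7)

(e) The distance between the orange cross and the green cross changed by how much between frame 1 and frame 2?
-1.1

Distance in frame 1: 3.5. Distance in frame 2: 2.4.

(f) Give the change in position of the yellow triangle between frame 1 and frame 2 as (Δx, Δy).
(1.4, -1.0)

The yellow triangle was at (2.1, 4.5) in frame 1 and (3.5, 3.5) in frame 2.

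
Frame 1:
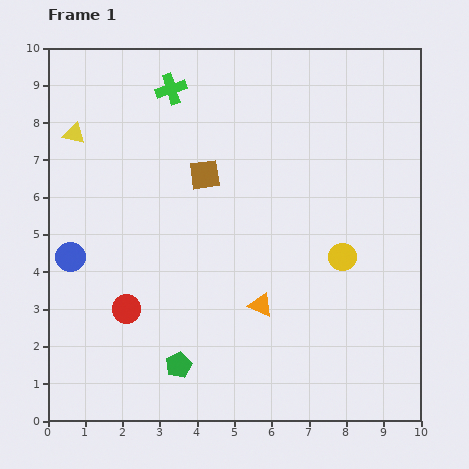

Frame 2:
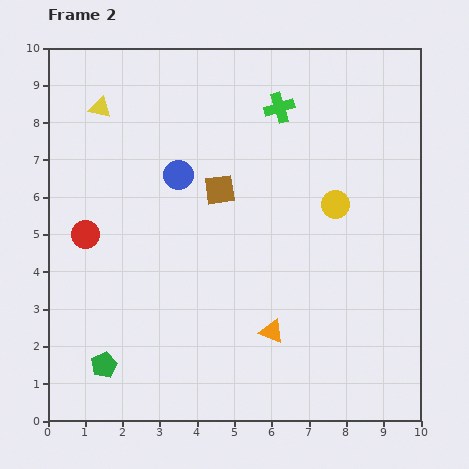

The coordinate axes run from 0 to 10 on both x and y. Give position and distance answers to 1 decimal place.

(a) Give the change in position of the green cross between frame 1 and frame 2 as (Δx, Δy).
(2.9, -0.5)

The green cross was at (3.3, 8.9) in frame 1 and (6.2, 8.4) in frame 2.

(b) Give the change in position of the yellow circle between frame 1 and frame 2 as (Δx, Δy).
(-0.2, 1.4)

The yellow circle was at (7.9, 4.4) in frame 1 and (7.7, 5.8) in frame 2.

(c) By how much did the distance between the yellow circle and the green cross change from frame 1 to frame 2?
-3.4

Distance in frame 1: 6.4. Distance in frame 2: 3.0.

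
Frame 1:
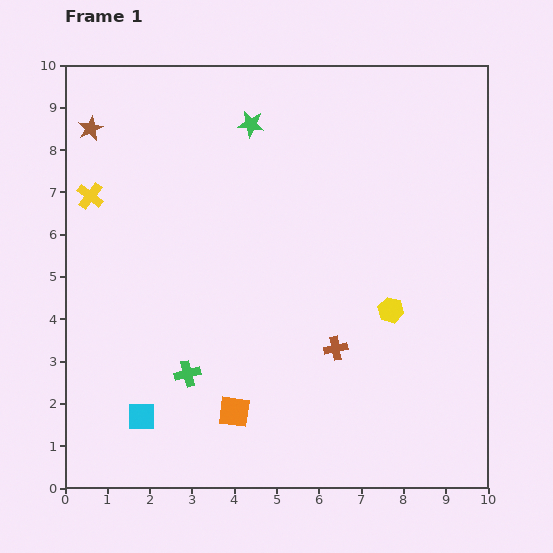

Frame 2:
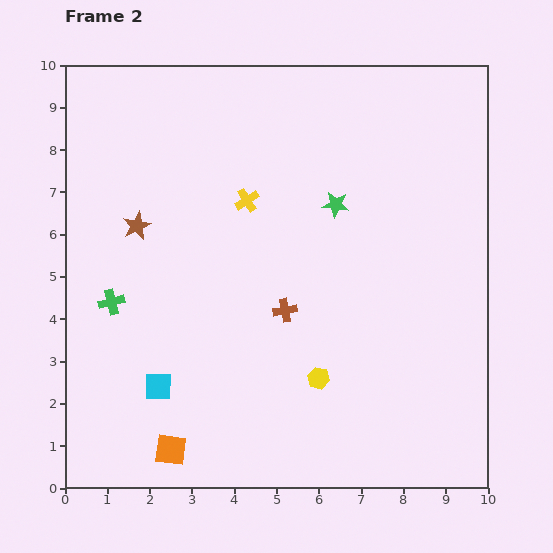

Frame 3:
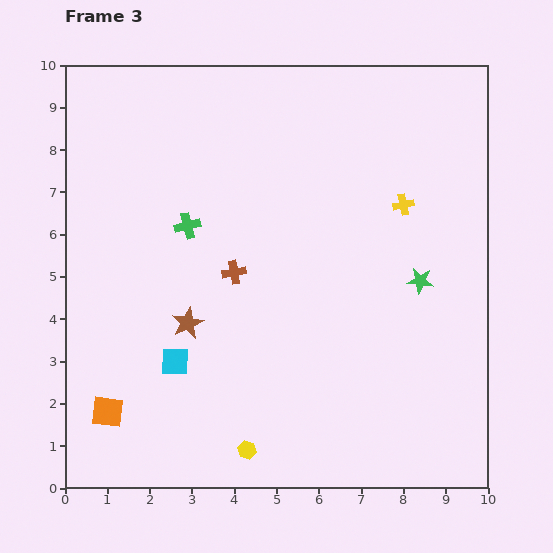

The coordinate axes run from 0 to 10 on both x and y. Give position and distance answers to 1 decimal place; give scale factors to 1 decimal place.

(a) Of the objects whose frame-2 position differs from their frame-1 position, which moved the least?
the cyan square

(moved 0.8)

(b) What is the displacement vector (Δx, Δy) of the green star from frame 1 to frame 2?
(2.0, -1.9)

The green star was at (4.4, 8.6) in frame 1 and (6.4, 6.7) in frame 2.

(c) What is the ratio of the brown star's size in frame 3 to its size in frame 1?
1.3×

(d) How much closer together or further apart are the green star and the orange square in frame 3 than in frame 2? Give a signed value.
+1.0

Distance in frame 2: 7.0. Distance in frame 3: 8.0.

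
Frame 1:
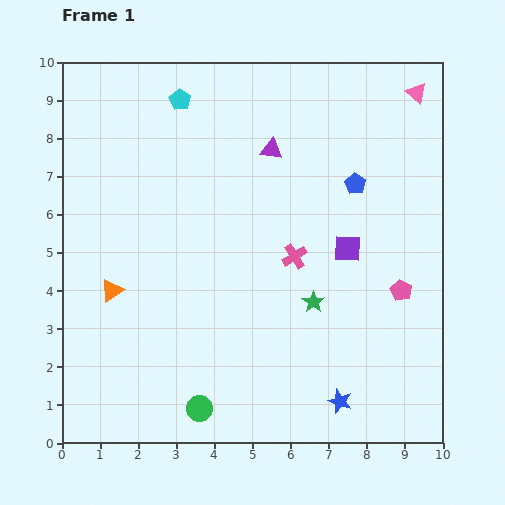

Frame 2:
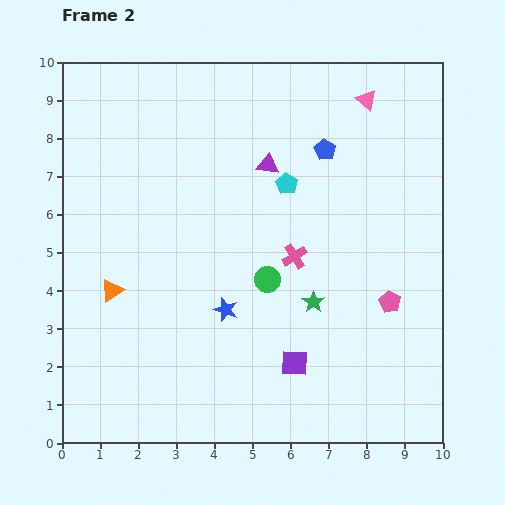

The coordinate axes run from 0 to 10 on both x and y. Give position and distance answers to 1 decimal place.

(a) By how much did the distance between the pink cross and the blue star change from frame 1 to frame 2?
-1.7

Distance in frame 1: 4.0. Distance in frame 2: 2.3.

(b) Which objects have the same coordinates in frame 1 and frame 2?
the orange triangle, the green star, the pink cross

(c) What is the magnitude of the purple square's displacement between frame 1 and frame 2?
3.3

The purple square moved from (7.5, 5.1) to (6.1, 2.1), a distance of √(1.4² + 3.0²) ≈ 3.3.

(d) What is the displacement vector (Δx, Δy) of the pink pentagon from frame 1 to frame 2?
(-0.3, -0.3)

The pink pentagon was at (8.9, 4.0) in frame 1 and (8.6, 3.7) in frame 2.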